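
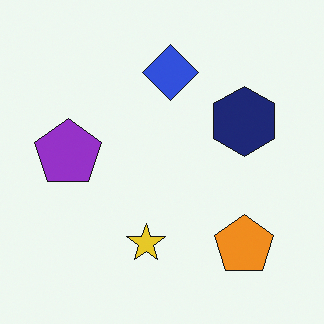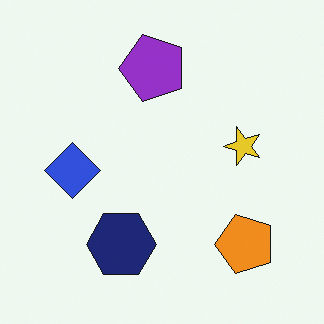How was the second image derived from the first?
The second image is the first transposed (reflected across the top-left ↔ bottom-right diagonal).

Shapes have swapped their row and column positions — what was in the top-right is now in the bottom-left — a diagonal reflection.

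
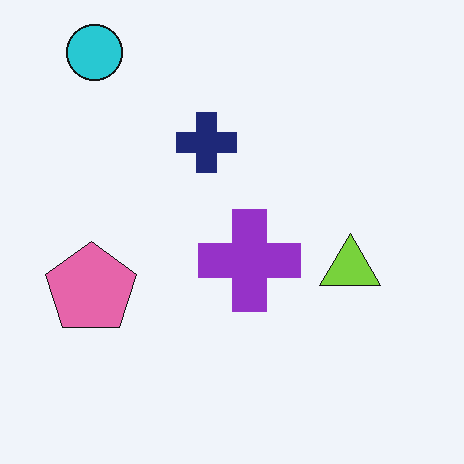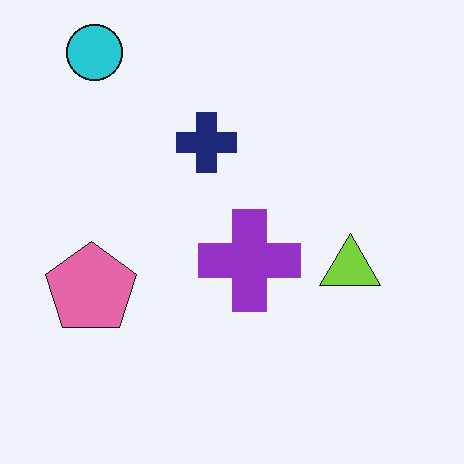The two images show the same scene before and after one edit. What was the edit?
Given moderate JPEG compression.

Blocky 8×8 compression artifacts appear around shape edges and the flat background shows ringing — characteristic JPEG degradation.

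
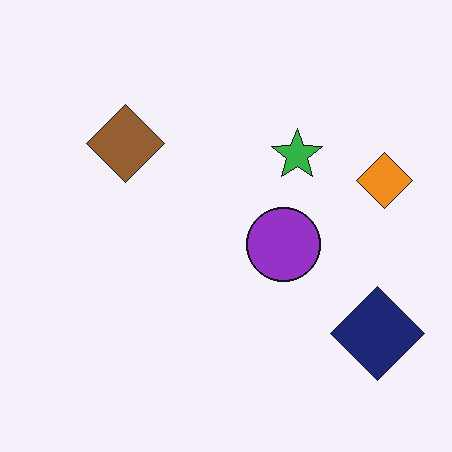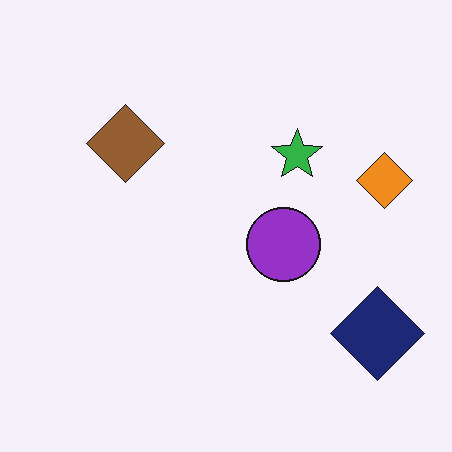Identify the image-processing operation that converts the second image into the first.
This is the original image JPEG-compressed with visible artifacts.

Blocky 8×8 compression artifacts appear around shape edges and the flat background shows ringing — characteristic JPEG degradation.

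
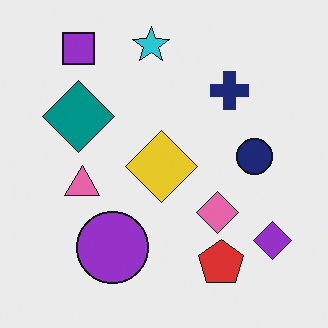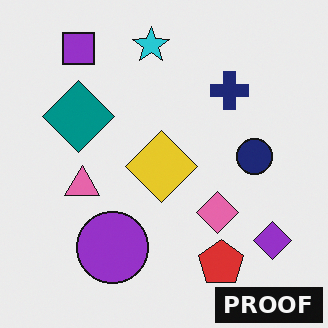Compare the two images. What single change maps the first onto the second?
Watermarked with the text "PROOF" in the lower-right corner.

A dark label reading "PROOF" appears in the lower-right corner.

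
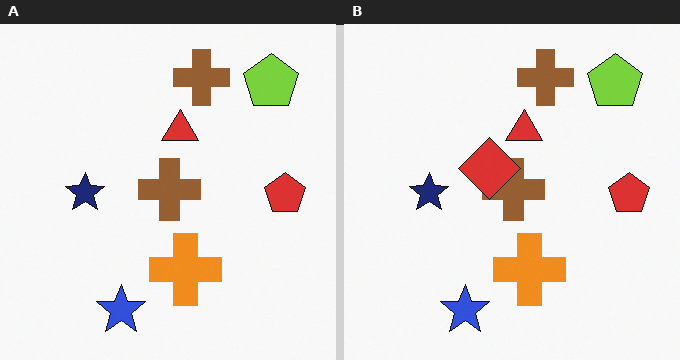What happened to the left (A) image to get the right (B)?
It was overlaid with an additional red diamond.

A red diamond appears in the right (B) image that is absent from the left (A).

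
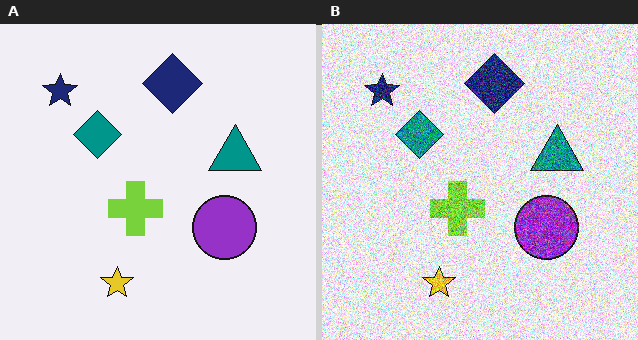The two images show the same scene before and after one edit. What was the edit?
Degraded with strong gaussian noise.

Random speckle covers the whole image, including the flat background.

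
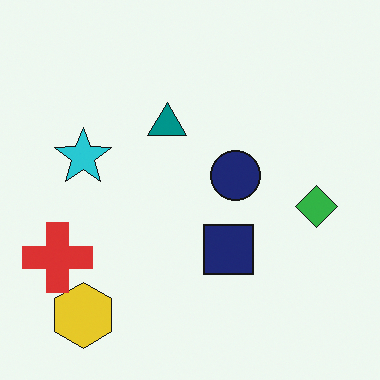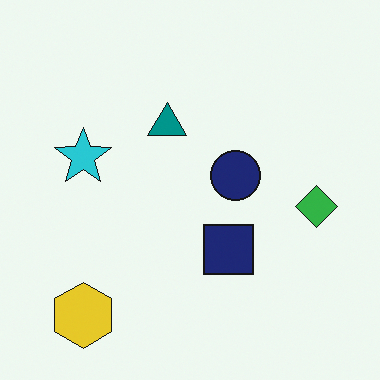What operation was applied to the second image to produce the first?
The transformation is: overlaid with an additional red cross.

A red cross appears in the first image that is absent from the second.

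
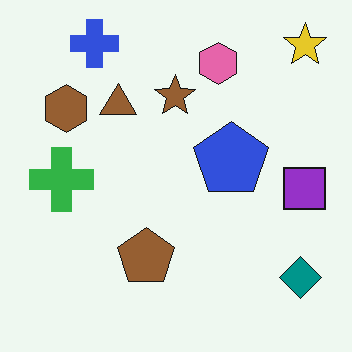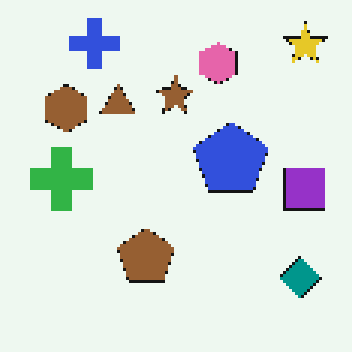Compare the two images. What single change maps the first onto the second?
Mildly pixelated.

Shapes are reduced to large square blocks; fine edges and outlines are lost — a downscale-then-upscale (mosaic) effect.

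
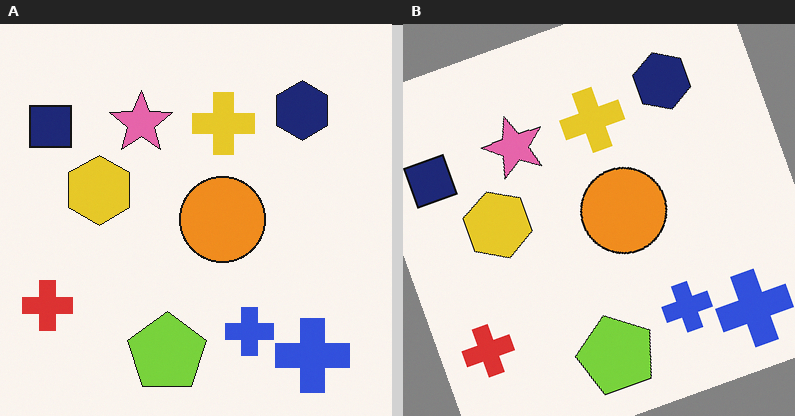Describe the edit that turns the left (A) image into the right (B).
It was rotated counter-clockwise by a clearly visible amount.

Every shape is tilted by the same angle and the image corners show triangular fill wedges — a whole-image rotation by a non-right angle.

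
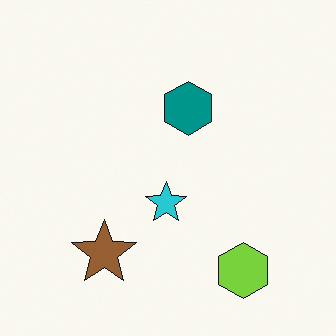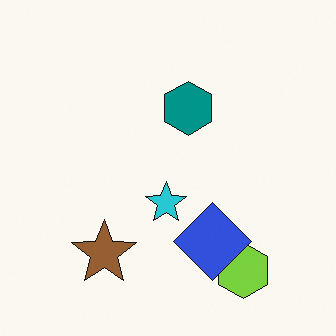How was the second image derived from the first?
This is the original image overlaid with an additional blue diamond.

A blue diamond appears in the second image that is absent from the first.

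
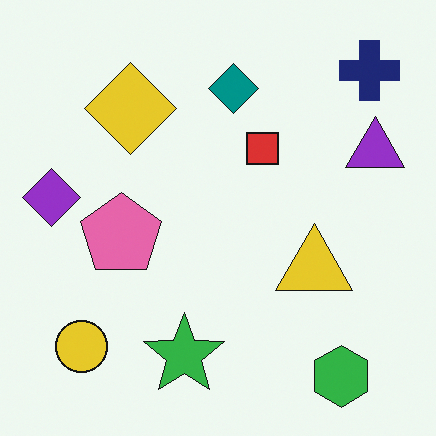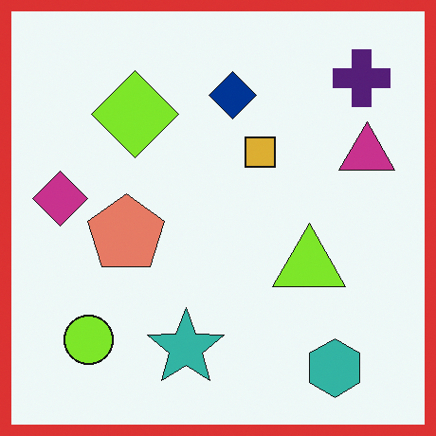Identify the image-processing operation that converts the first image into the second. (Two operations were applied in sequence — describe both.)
The image was hue-shifted slightly, then framed with a red border.

Every shape's color has rotated by the same amount around the hue wheel — a uniform hue shift. A solid red frame runs around the edge of the second image, with the content slightly shrunk inside it.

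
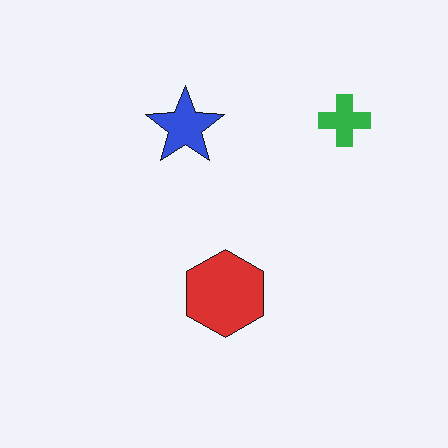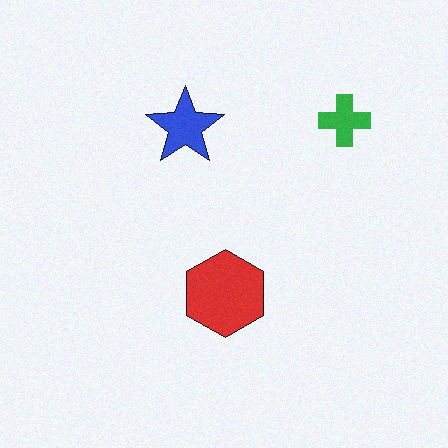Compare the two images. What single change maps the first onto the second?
The image was degraded with subtle gaussian noise.

Random speckle covers the whole image, including the flat background.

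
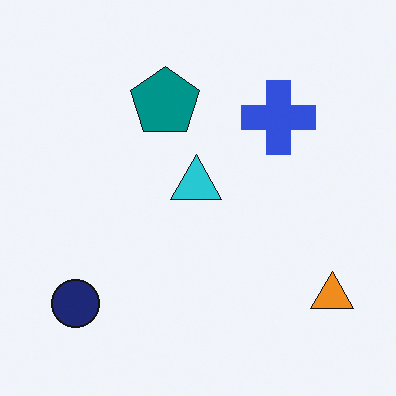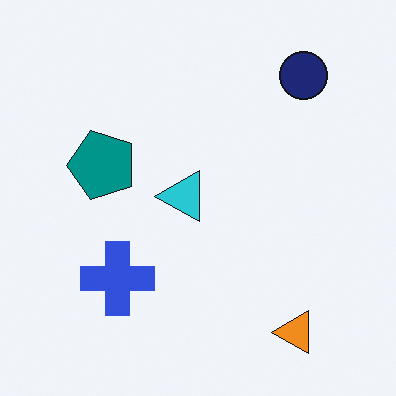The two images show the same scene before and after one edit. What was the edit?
Transposed (reflected across the top-left ↔ bottom-right diagonal).

Shapes have swapped their row and column positions — what was in the top-right is now in the bottom-left — a diagonal reflection.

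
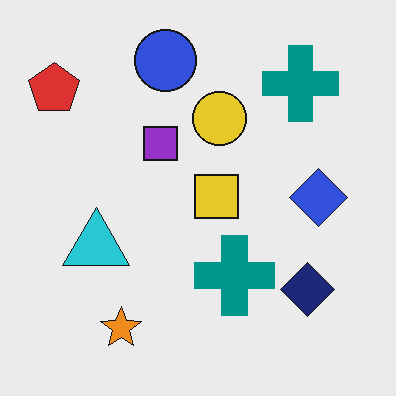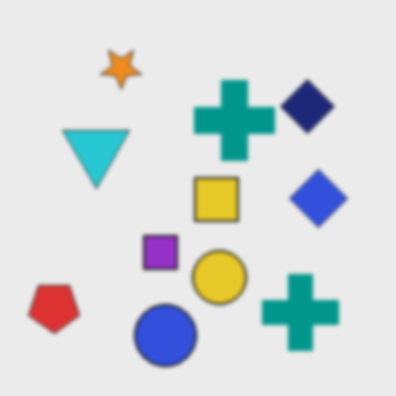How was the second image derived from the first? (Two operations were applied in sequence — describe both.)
Lightly blurred, then flipped vertically (top ↔ bottom).

Shape edges and outlines are uniformly softened across the whole image. The blue circle is in the top of the first image and the bottom of the second — shapes on opposite sides of the horizontal midline have swapped in a mirror flip.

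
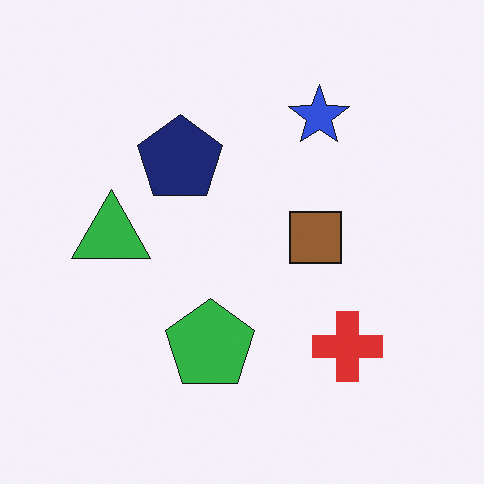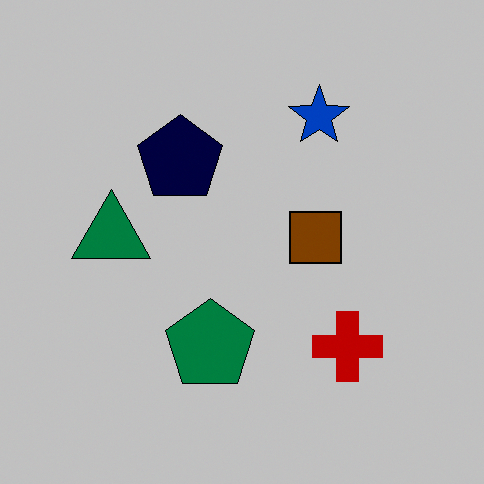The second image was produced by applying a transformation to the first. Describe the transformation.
It was heavily posterized to just a handful of flat colors.

Each flat color has snapped to a coarser quantized level — most visibly, the near-white background has dropped to a flat grey.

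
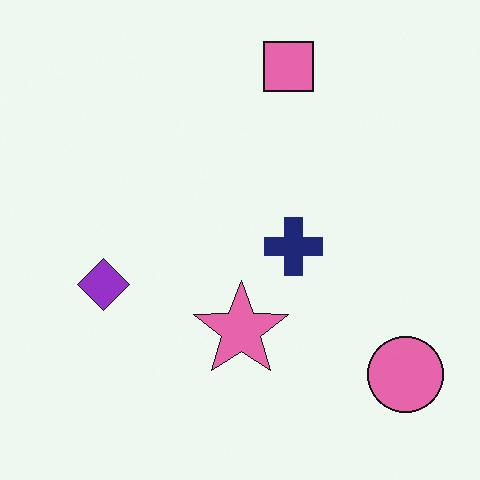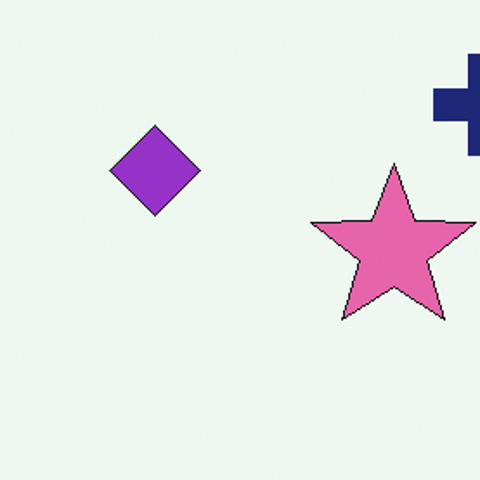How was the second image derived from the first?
The transformation is: cropped tightly and scaled back up.

The visible shapes are larger and the field of view is narrower; shapes near the original edges may be partly or wholly outside the frame — a crop-and-rescale.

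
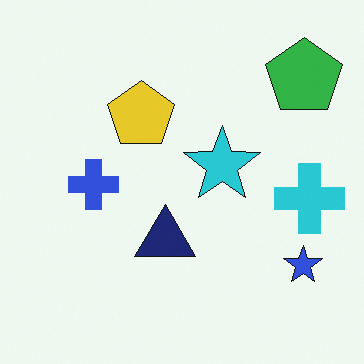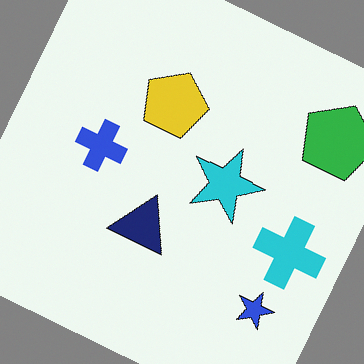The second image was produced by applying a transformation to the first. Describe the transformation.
This is the original image rotated clockwise by a moderate amount.

Every shape is tilted by the same angle and the image corners show triangular fill wedges — a whole-image rotation by a non-right angle.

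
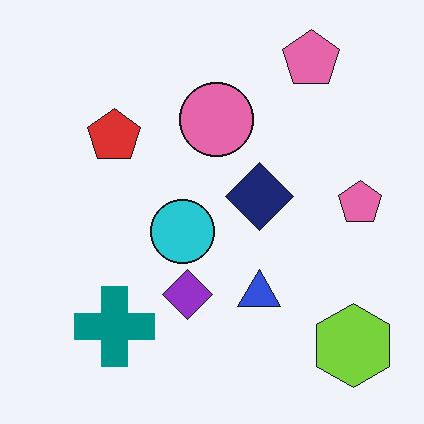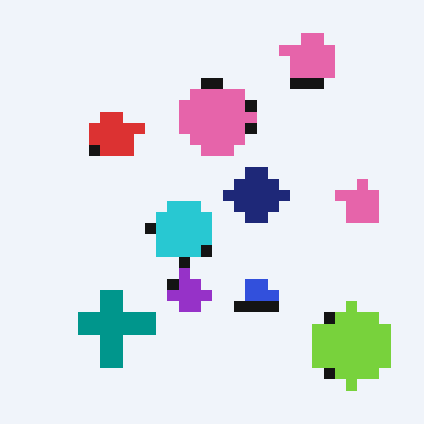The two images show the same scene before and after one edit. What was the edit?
The image was heavily pixelated into large blocks.

Shapes are reduced to large square blocks; fine edges and outlines are lost — a downscale-then-upscale (mosaic) effect.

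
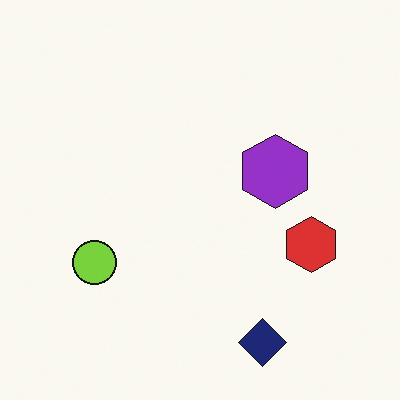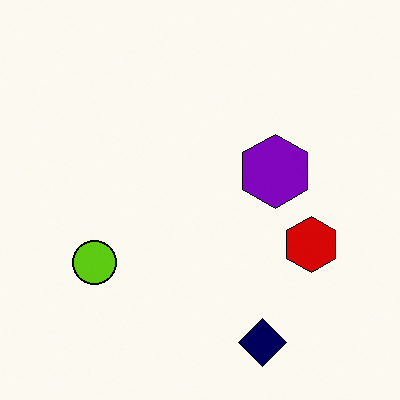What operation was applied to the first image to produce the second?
The image was given slightly increased contrast.

Tones are pushed away from mid-grey across the whole image — a global contrast change.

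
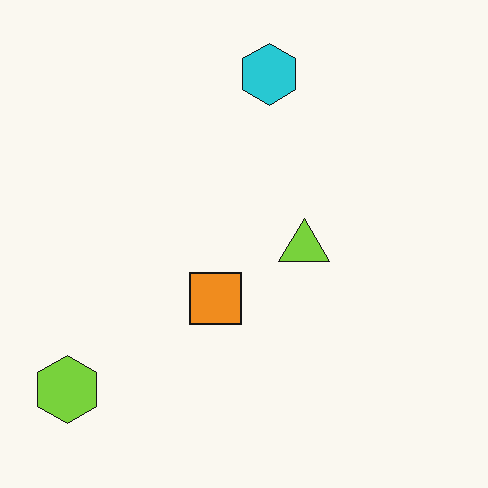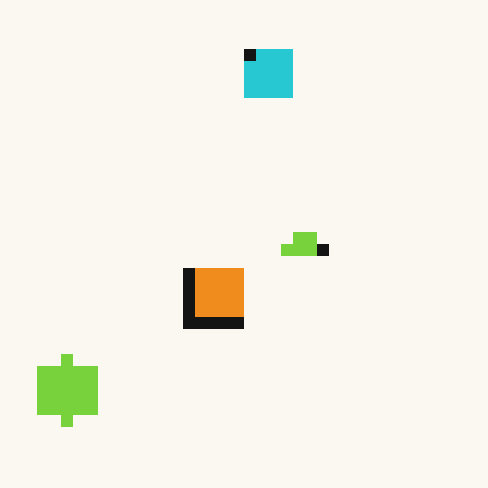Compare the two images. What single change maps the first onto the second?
It was heavily pixelated into large blocks.

Shapes are reduced to large square blocks; fine edges and outlines are lost — a downscale-then-upscale (mosaic) effect.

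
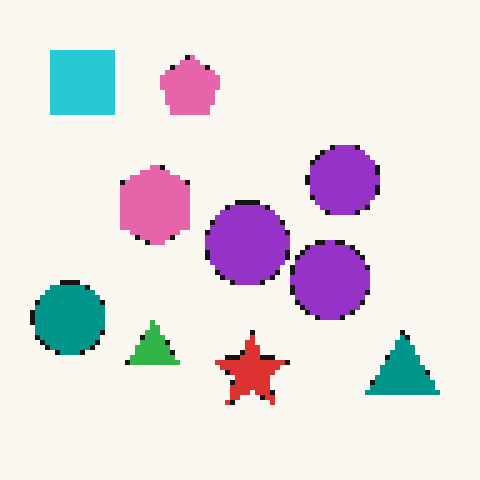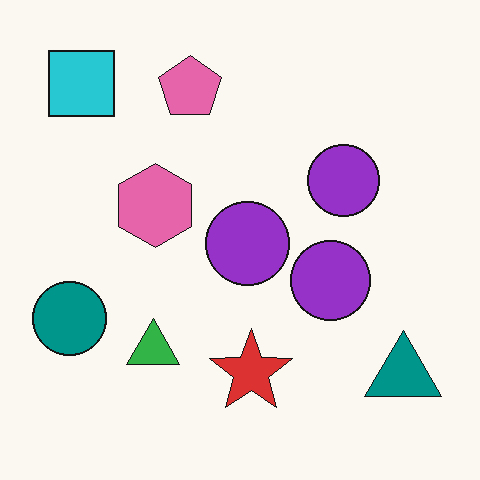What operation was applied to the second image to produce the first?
It was lightly pixelated (a mild mosaic effect).

Shapes are reduced to large square blocks; fine edges and outlines are lost — a downscale-then-upscale (mosaic) effect.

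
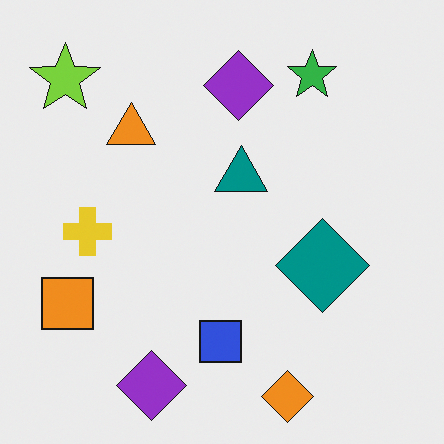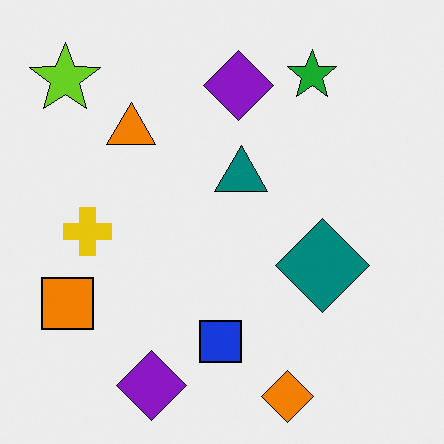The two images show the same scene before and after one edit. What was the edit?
The image was given slightly increased contrast.

Tones are pushed away from mid-grey across the whole image — a global contrast change.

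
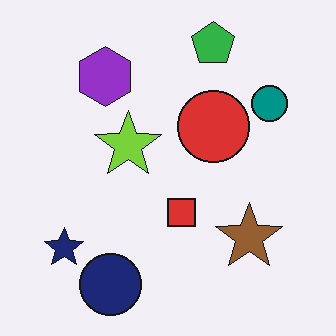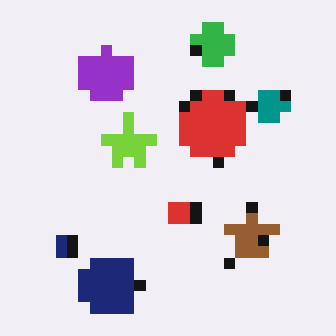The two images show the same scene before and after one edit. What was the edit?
The transformation is: coarsely pixelated.

Shapes are reduced to large square blocks; fine edges and outlines are lost — a downscale-then-upscale (mosaic) effect.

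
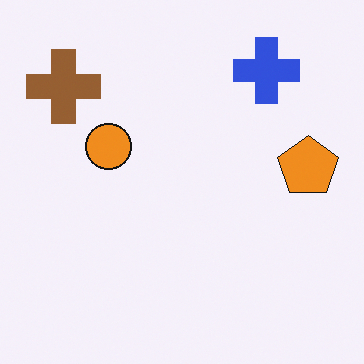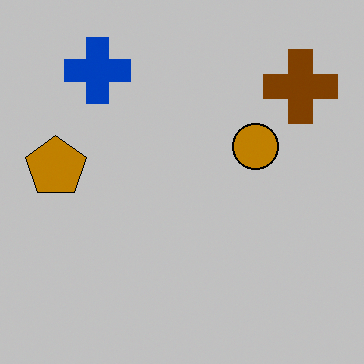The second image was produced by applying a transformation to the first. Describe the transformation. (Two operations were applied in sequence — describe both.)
This is the original image flipped horizontally (left ↔ right), then heavily posterized to just a handful of flat colors.

The orange pentagon is in the right of the first image and the left of the second — shapes on opposite sides of the vertical midline have swapped in a mirror flip. Each flat color has snapped to a coarser quantized level — most visibly, the near-white background has dropped to a flat grey.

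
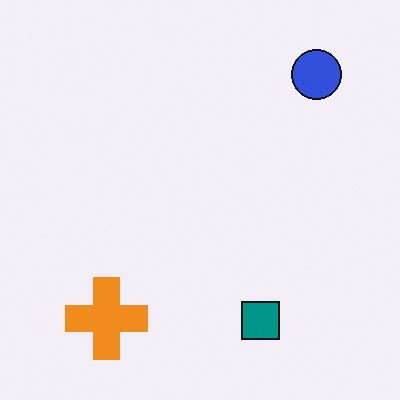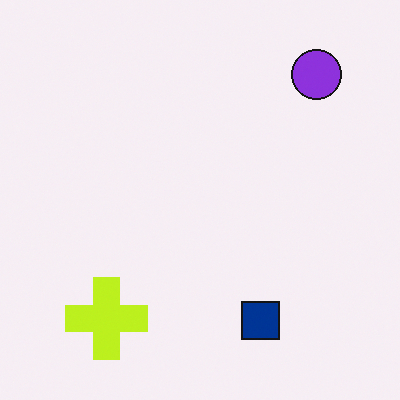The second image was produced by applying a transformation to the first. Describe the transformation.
Hue-shifted slightly.

Every shape's color has rotated by the same amount around the hue wheel — a uniform hue shift.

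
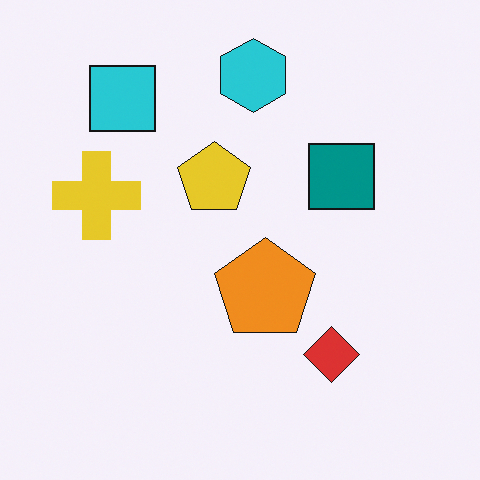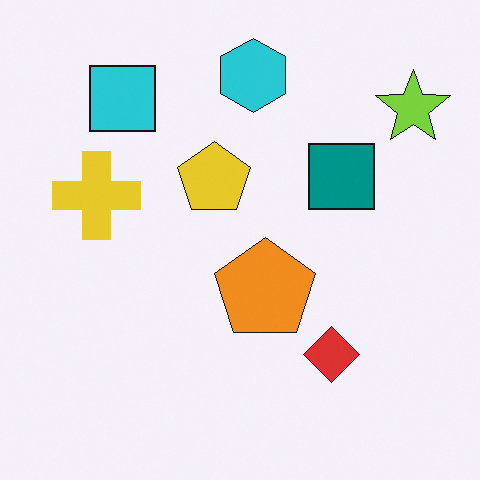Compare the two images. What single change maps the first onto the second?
This is the original image overlaid with an additional lime star.

A lime star appears in the second image that is absent from the first.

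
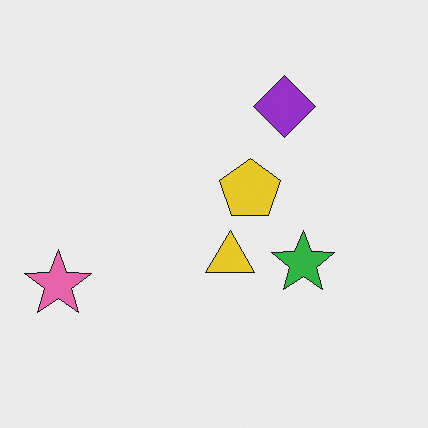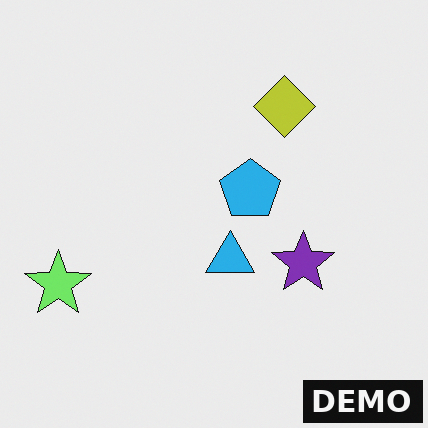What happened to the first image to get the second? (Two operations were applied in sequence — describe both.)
The second image is the first hue-shifted through roughly a third of the color wheel, then watermarked with the text "DEMO" in the lower-right corner.

Every shape's color has rotated by the same amount around the hue wheel — a uniform hue shift. A dark label reading "DEMO" appears in the lower-right corner.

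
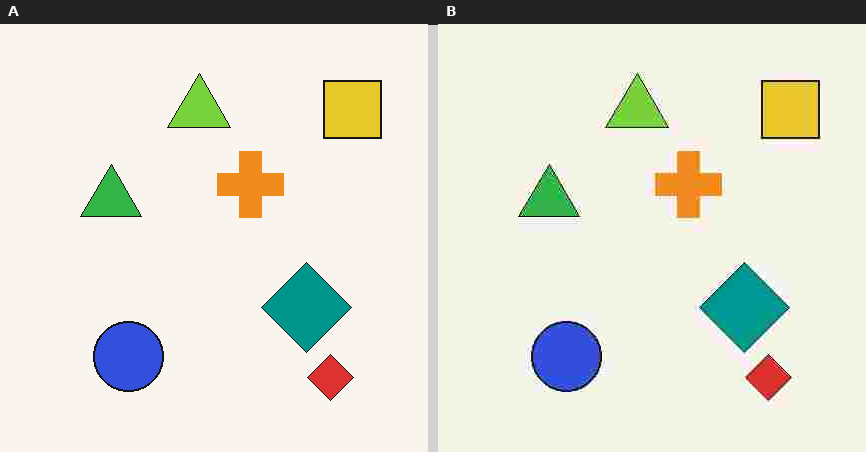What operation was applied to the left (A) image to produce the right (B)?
The transformation is: heavily JPEG-compressed with obvious blocking artifacts.

Blocky 8×8 compression artifacts appear around shape edges and the flat background shows ringing — characteristic JPEG degradation.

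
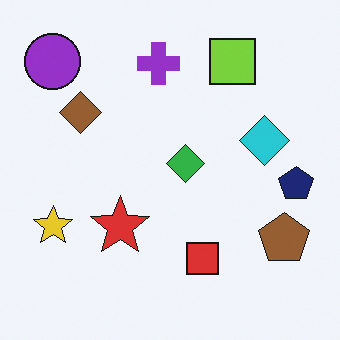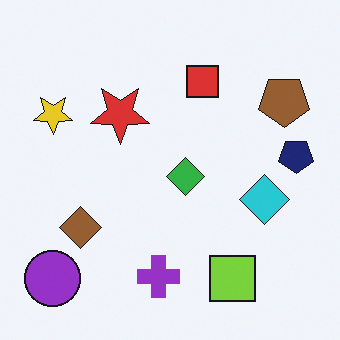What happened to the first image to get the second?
It was flipped vertically (top ↔ bottom).

The purple circle is in the top-left of the first image and the bottom-left of the second — shapes on opposite sides of the horizontal midline have swapped in a mirror flip.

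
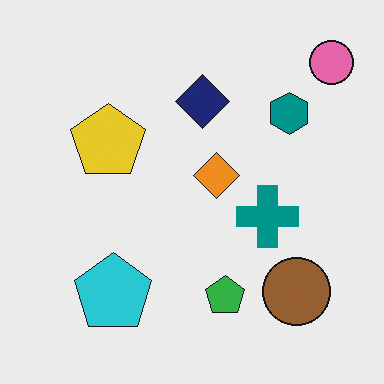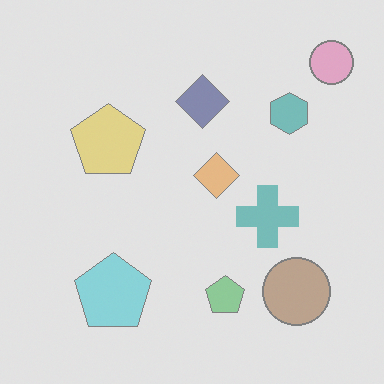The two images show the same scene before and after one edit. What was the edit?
The second image is the first given much lower contrast.

Tones are pushed toward mid-grey across the whole image — a global contrast change.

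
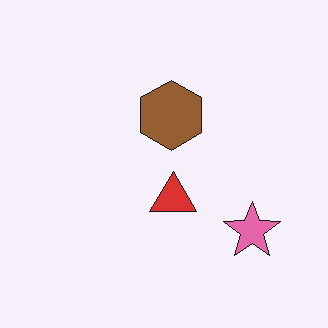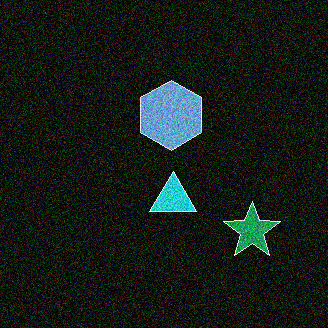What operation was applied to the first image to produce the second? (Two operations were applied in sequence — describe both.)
This is the original image color-inverted (negative), then degraded with a thick layer of grain.

The light background has become dark and every shape's color is its complement — a photographic negative. Random speckle covers the whole image, including the flat background.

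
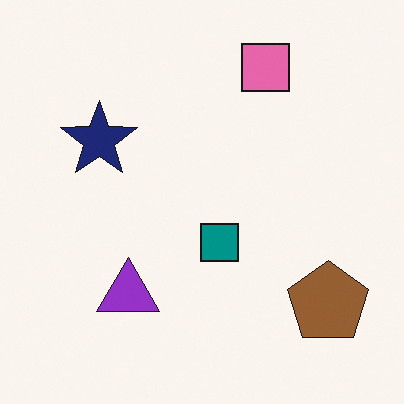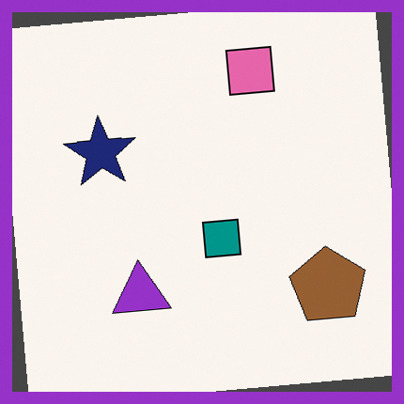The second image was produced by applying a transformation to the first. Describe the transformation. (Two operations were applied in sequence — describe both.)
The transformation is: rotated counter-clockwise by a slight angle, then framed with a purple border.

Every shape is tilted by the same angle and the image corners show triangular fill wedges — a whole-image rotation by a non-right angle. A solid purple frame runs around the edge of the second image, with the content slightly shrunk inside it.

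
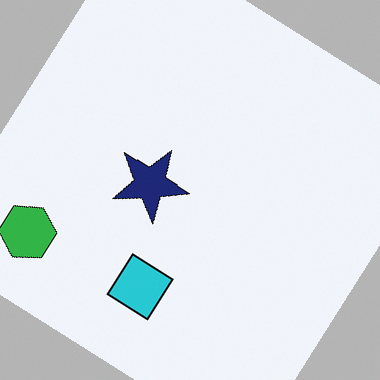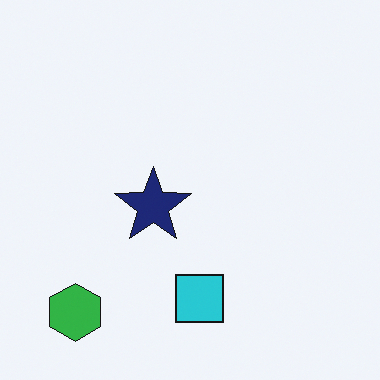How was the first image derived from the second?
This is the original image rotated clockwise by a large amount — several tens of degrees.

Every shape is tilted by the same angle and the image corners show triangular fill wedges — a whole-image rotation by a non-right angle.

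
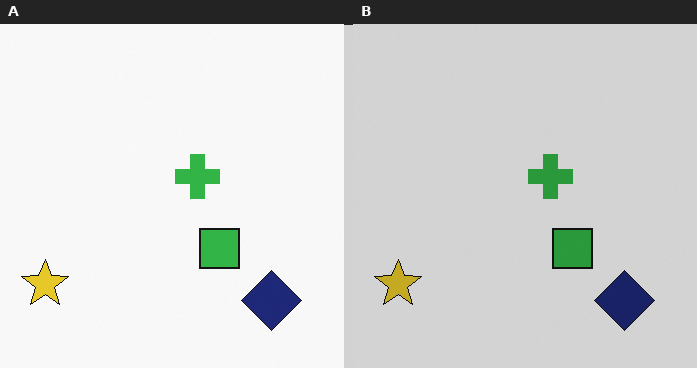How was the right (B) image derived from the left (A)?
This is the original image slightly darkened.

Every pixel — background and shapes alike — is uniformly darkened.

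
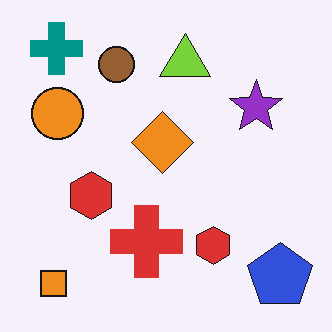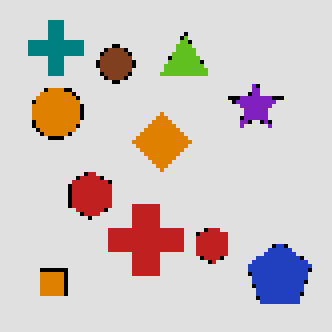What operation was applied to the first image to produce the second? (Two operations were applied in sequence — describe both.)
Posterized to a reduced palette, then mildly pixelated.

Each flat color has snapped to a coarser quantized level — most visibly, the near-white background has dropped to a flat grey. Shapes are reduced to large square blocks; fine edges and outlines are lost — a downscale-then-upscale (mosaic) effect.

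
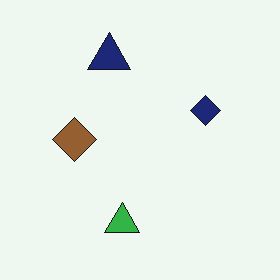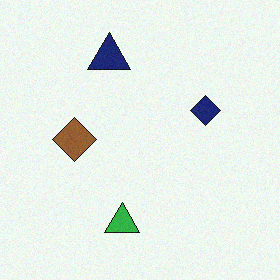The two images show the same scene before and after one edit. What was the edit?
Degraded with subtle gaussian noise.

Random speckle covers the whole image, including the flat background.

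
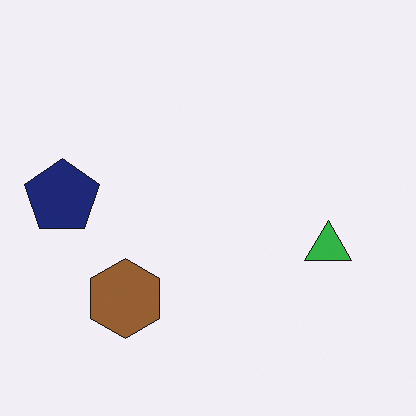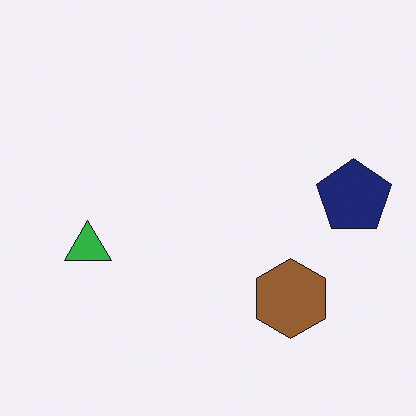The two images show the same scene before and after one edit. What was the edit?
This is the original image flipped horizontally (left ↔ right).

The navy pentagon is in the left of the first image and the right of the second — shapes on opposite sides of the vertical midline have swapped in a mirror flip.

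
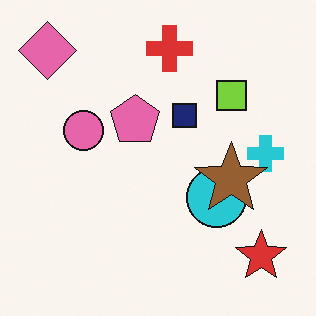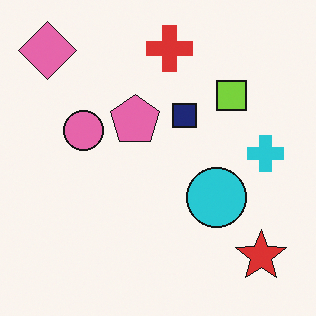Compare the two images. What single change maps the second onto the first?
The transformation is: overlaid with an additional brown star.

A brown star appears in the first image that is absent from the second.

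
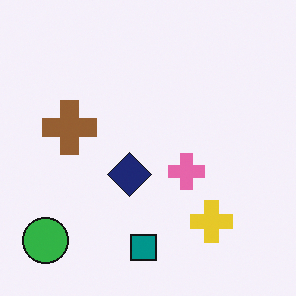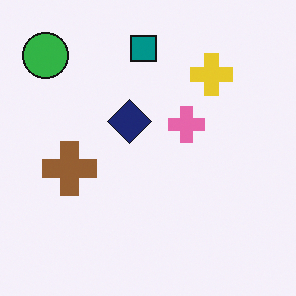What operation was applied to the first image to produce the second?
Flipped vertically (top ↔ bottom).

The teal square is in the bottom of the first image and the top of the second — shapes on opposite sides of the horizontal midline have swapped in a mirror flip.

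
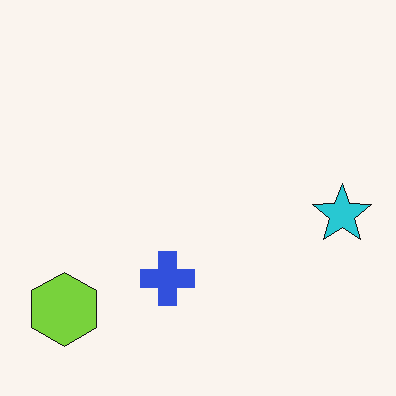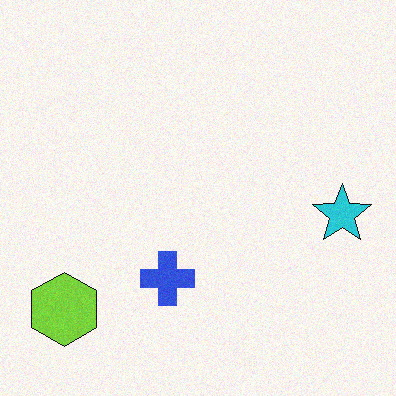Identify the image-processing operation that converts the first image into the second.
The transformation is: degraded with a light layer of grain.

Random speckle covers the whole image, including the flat background.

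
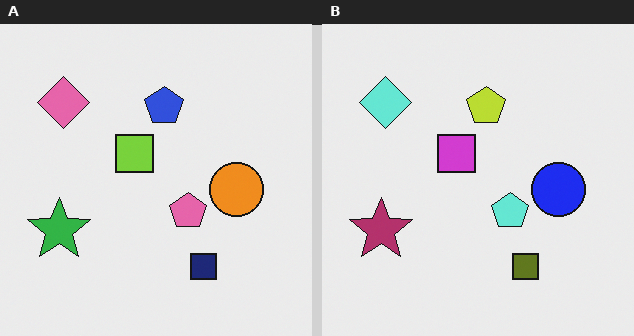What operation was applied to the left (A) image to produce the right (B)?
It was hue-shifted through roughly half the color wheel.

Every shape's color has rotated by the same amount around the hue wheel — a uniform hue shift.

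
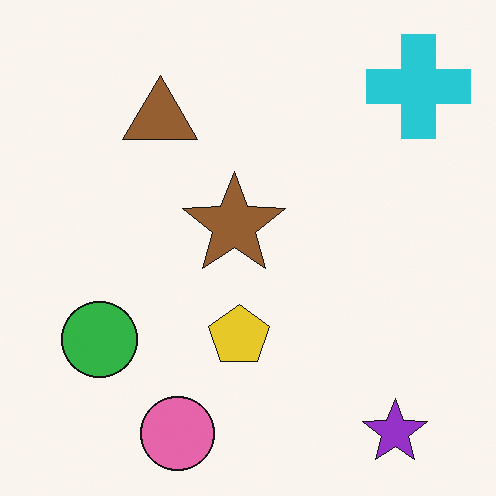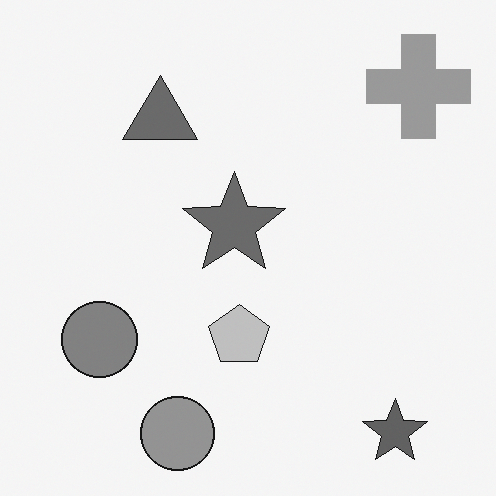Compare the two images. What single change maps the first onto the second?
The second image is the first converted to grayscale.

All color is removed — every shape is now a shade of grey.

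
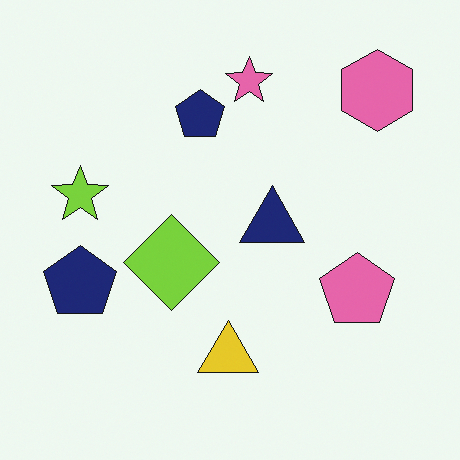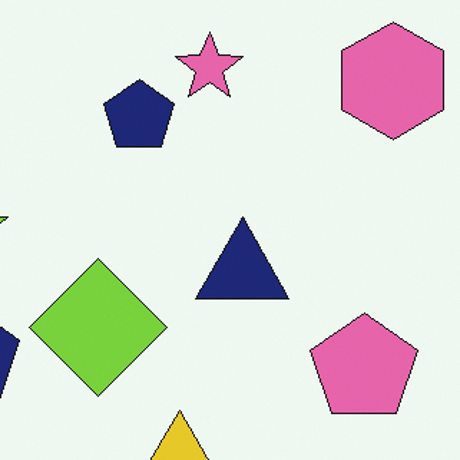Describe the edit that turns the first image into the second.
This is the original image cropped slightly and scaled back up.

The visible shapes are larger and the field of view is narrower; shapes near the original edges may be partly or wholly outside the frame — a crop-and-rescale.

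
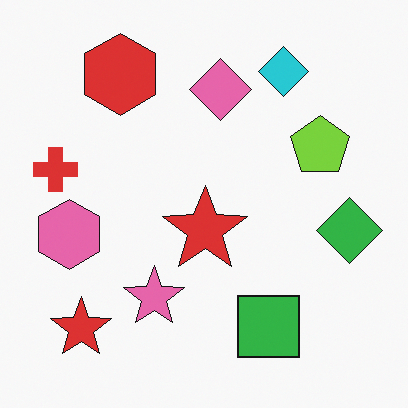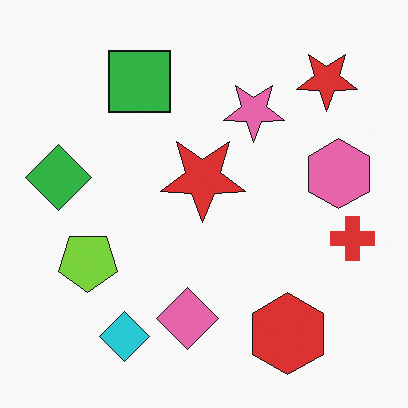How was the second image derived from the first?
The image was rotated 180°.

The red hexagon sits in the top-left of the first image and the bottom-right of the second — consistent with a whole-image 180° rotation.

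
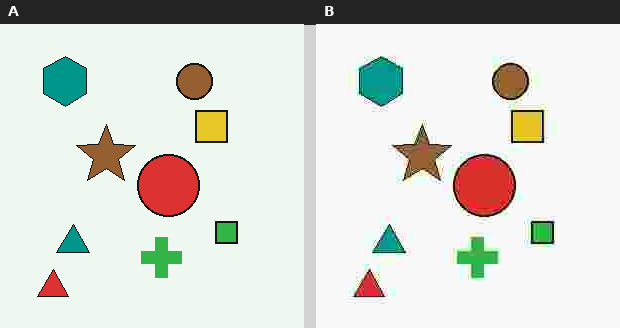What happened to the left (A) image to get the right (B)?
The right (B) image is the left (A) heavily JPEG-compressed with obvious blocking artifacts.

Blocky 8×8 compression artifacts appear around shape edges and the flat background shows ringing — characteristic JPEG degradation.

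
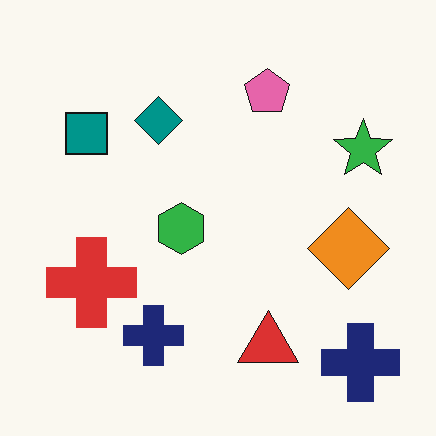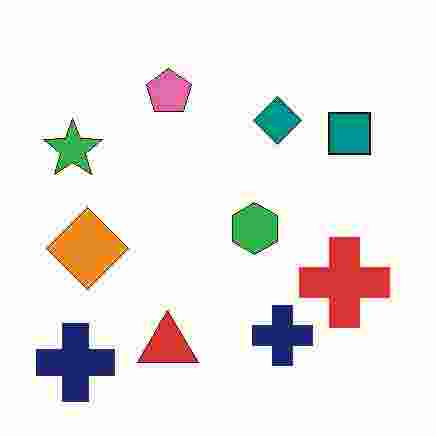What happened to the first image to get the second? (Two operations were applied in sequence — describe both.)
The image was flipped horizontally (left ↔ right), then heavily JPEG-compressed with obvious blocking artifacts.

The green star is in the right of the first image and the left of the second — shapes on opposite sides of the vertical midline have swapped in a mirror flip. Blocky 8×8 compression artifacts appear around shape edges and the flat background shows ringing — characteristic JPEG degradation.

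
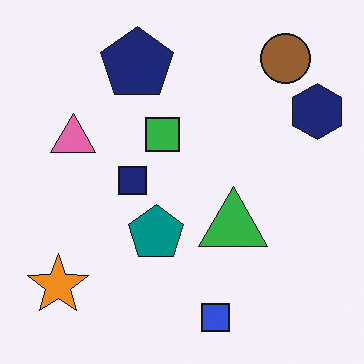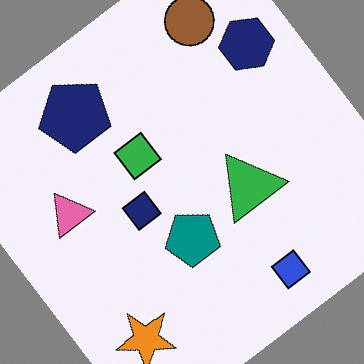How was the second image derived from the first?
This is the original image rotated counter-clockwise by a large amount — several tens of degrees.

Every shape is tilted by the same angle and the image corners show triangular fill wedges — a whole-image rotation by a non-right angle.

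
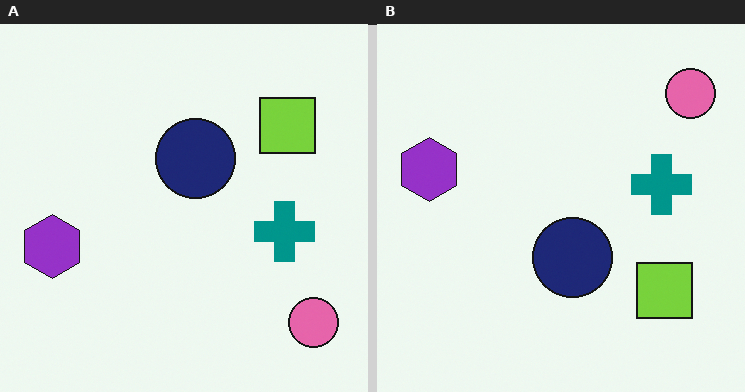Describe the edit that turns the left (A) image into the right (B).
The transformation is: flipped vertically (top ↔ bottom).

The pink circle is in the bottom-right of the left (A) image and the top-right of the right (B) — shapes on opposite sides of the horizontal midline have swapped in a mirror flip.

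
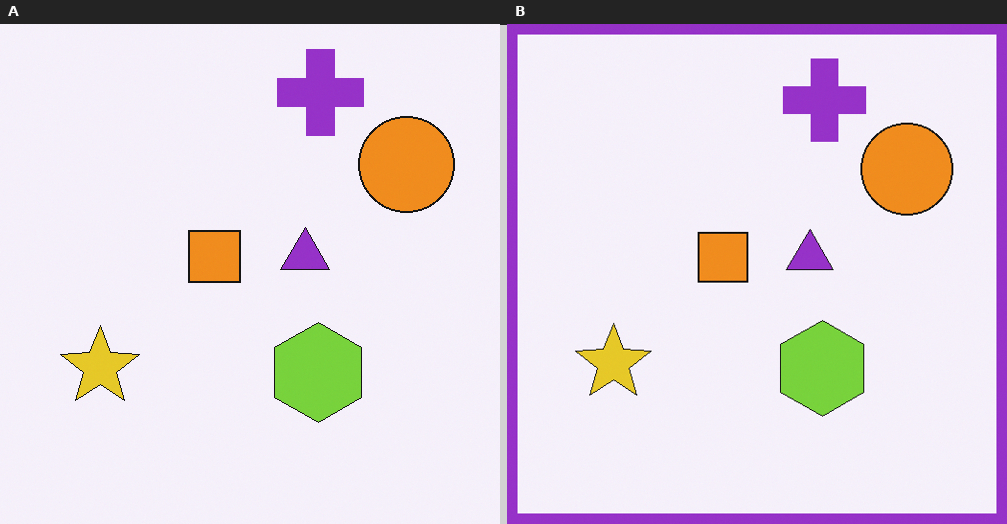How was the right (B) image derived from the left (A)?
Framed with a purple border.

A solid purple frame runs around the edge of the right (B) image, with the content slightly shrunk inside it.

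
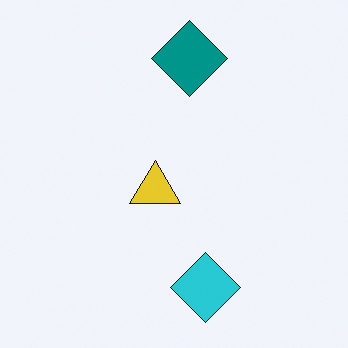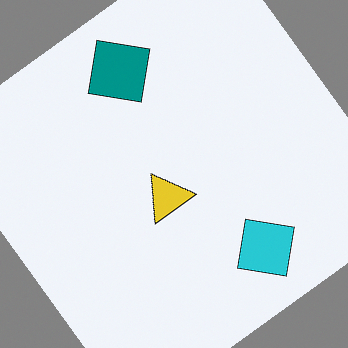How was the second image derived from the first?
The second image is the first rotated counter-clockwise by a large amount — several tens of degrees.

Every shape is tilted by the same angle and the image corners show triangular fill wedges — a whole-image rotation by a non-right angle.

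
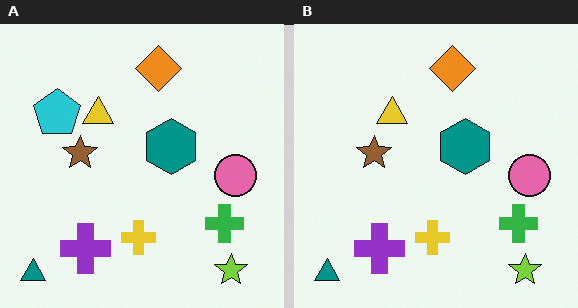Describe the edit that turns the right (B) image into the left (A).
The transformation is: overlaid with an additional cyan pentagon.

A cyan pentagon appears in the left (A) image that is absent from the right (B).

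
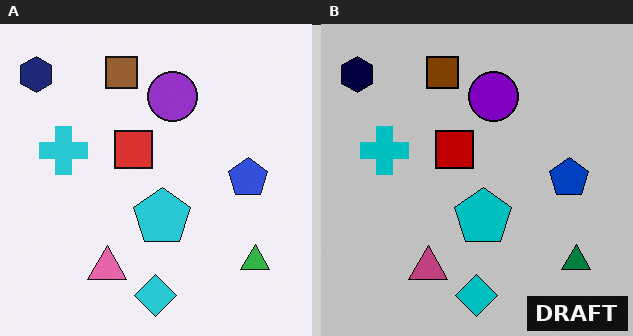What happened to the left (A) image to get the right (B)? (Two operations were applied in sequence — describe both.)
This is the original image aggressively posterized, then watermarked with the text "DRAFT" in the lower-right corner.

Each flat color has snapped to a coarser quantized level — most visibly, the near-white background has dropped to a flat grey. A dark label reading "DRAFT" appears in the lower-right corner.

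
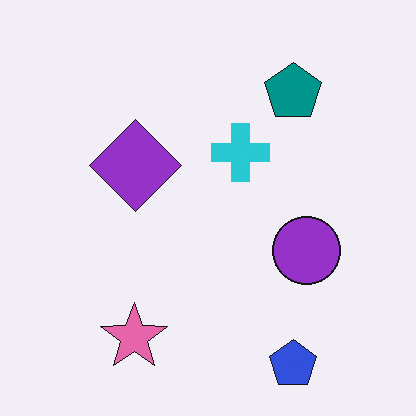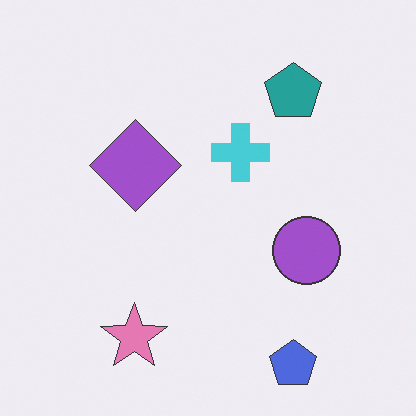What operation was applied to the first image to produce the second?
It was given slightly reduced contrast.

Tones are pushed toward mid-grey across the whole image — a global contrast change.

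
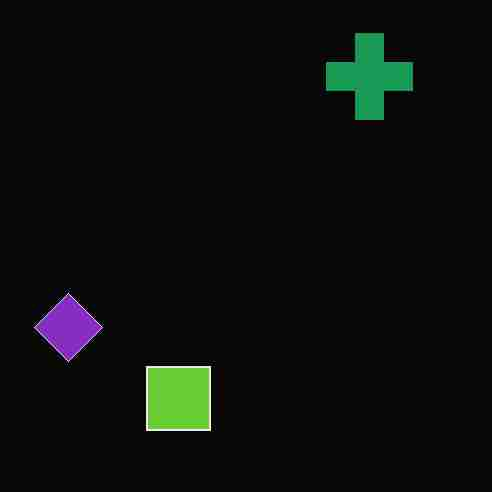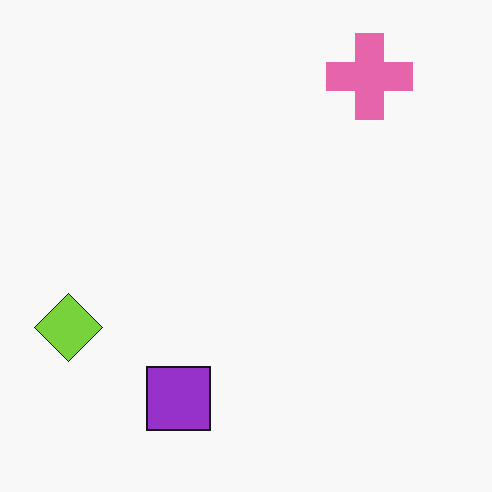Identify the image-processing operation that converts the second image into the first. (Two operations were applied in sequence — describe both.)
Color-inverted (negative), then degraded with heavy JPEG compression.

The light background has become dark and every shape's color is its complement — a photographic negative. Blocky 8×8 compression artifacts appear around shape edges and the flat background shows ringing — characteristic JPEG degradation.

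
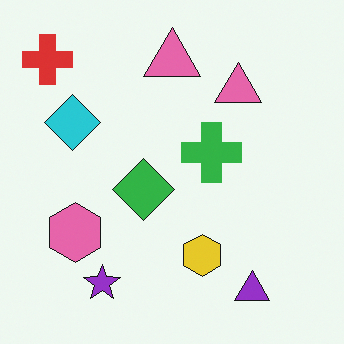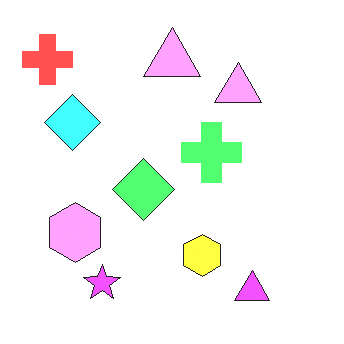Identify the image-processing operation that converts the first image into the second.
This is the original image brightened a lot.

Every pixel — background and shapes alike — is uniformly brightened.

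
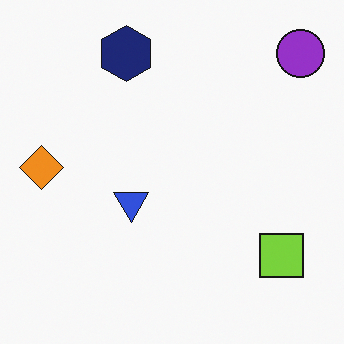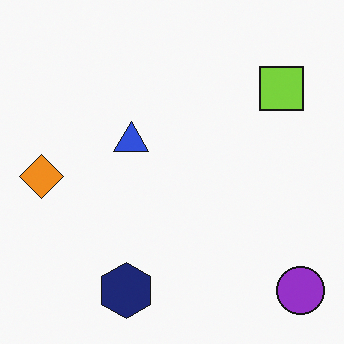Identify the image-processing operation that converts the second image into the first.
This is the original image flipped vertically (top ↔ bottom).

The purple circle is in the bottom-right of the second image and the top-right of the first — shapes on opposite sides of the horizontal midline have swapped in a mirror flip.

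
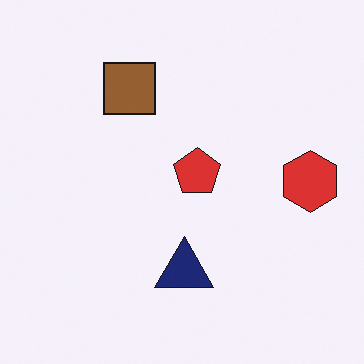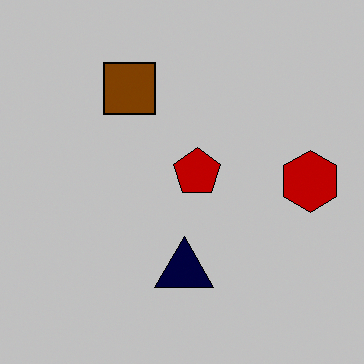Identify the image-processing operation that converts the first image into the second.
The transformation is: aggressively posterized.

Each flat color has snapped to a coarser quantized level — most visibly, the near-white background has dropped to a flat grey.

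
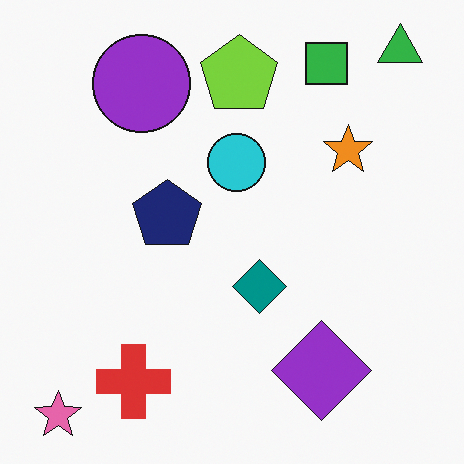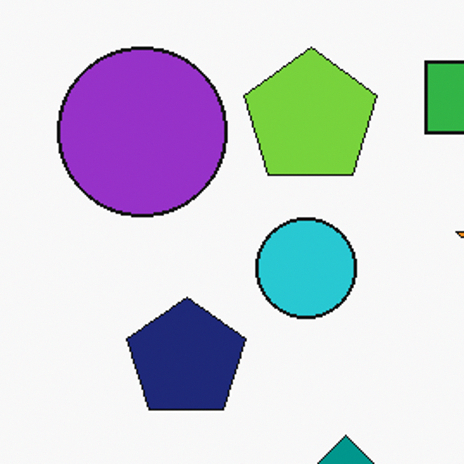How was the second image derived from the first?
Cropped to a noticeably smaller region and rescaled.

The visible shapes are larger and the field of view is narrower; shapes near the original edges may be partly or wholly outside the frame — a crop-and-rescale.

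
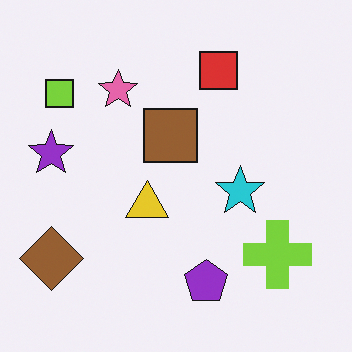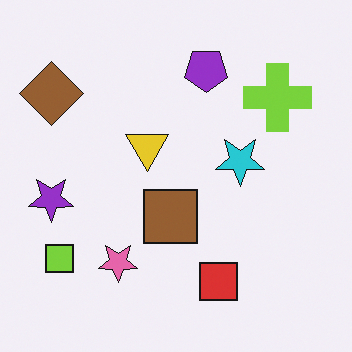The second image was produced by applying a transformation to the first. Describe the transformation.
The transformation is: flipped vertically (top ↔ bottom).

The red square is in the top of the first image and the bottom of the second — shapes on opposite sides of the horizontal midline have swapped in a mirror flip.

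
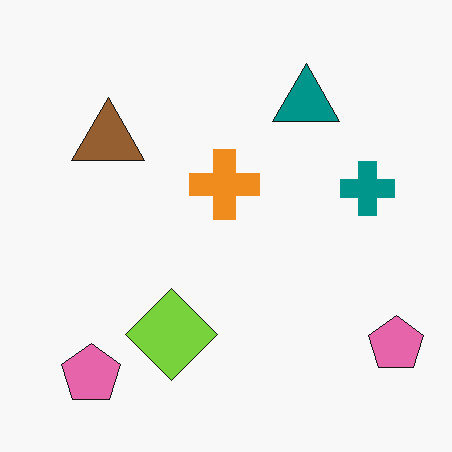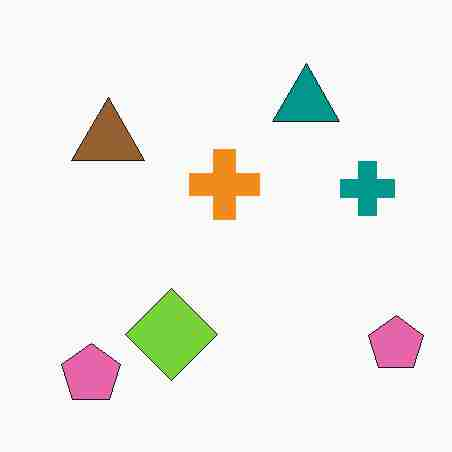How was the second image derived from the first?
The image was heavily JPEG-compressed with obvious blocking artifacts.

Blocky 8×8 compression artifacts appear around shape edges and the flat background shows ringing — characteristic JPEG degradation.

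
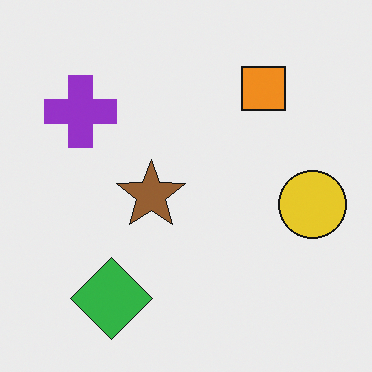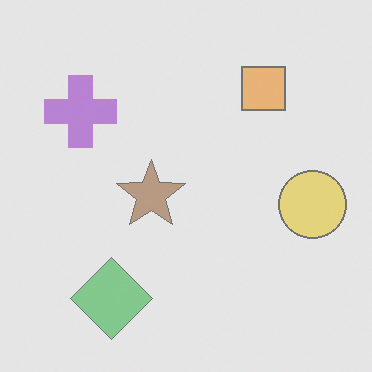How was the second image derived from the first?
The second image is the first given much lower contrast.

Tones are pushed toward mid-grey across the whole image — a global contrast change.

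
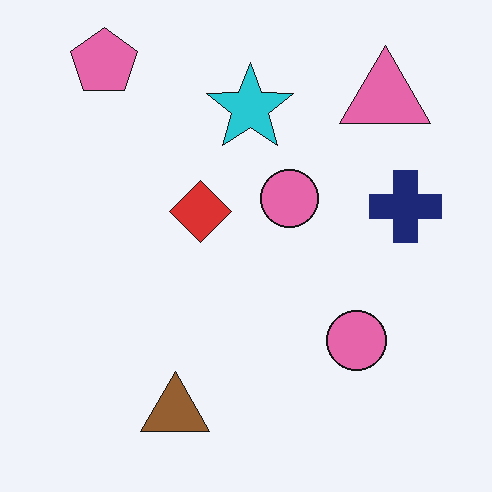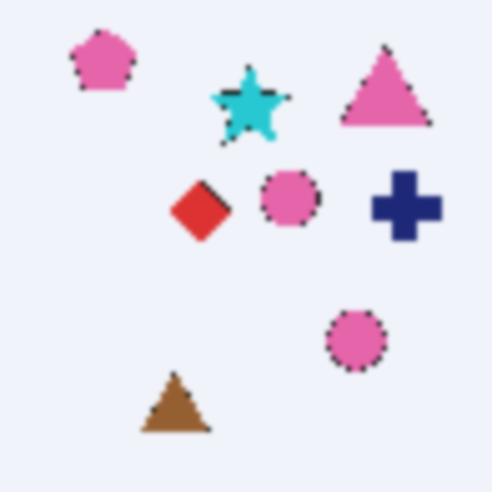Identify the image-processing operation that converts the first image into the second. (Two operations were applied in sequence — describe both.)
Mildly pixelated, then slightly softened.

Shapes are reduced to large square blocks; fine edges and outlines are lost — a downscale-then-upscale (mosaic) effect. Shape edges and outlines are uniformly softened across the whole image.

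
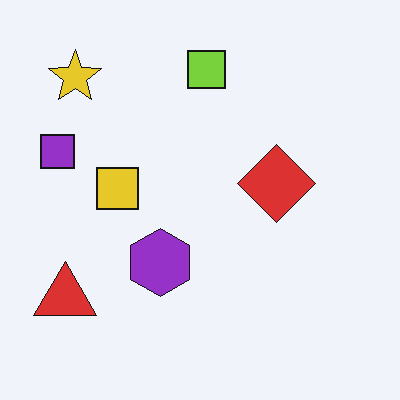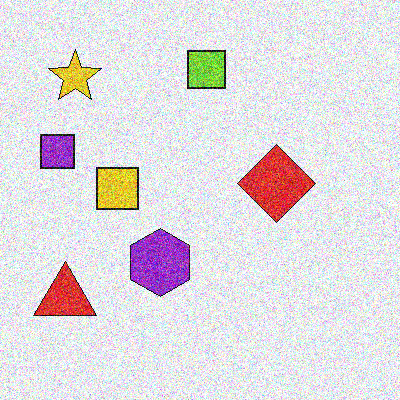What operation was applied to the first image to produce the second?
The image was degraded with a thick layer of grain.

Random speckle covers the whole image, including the flat background.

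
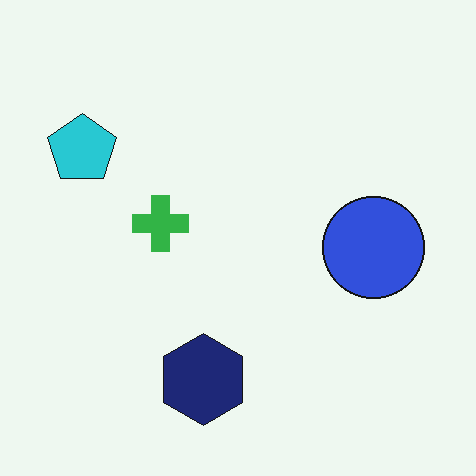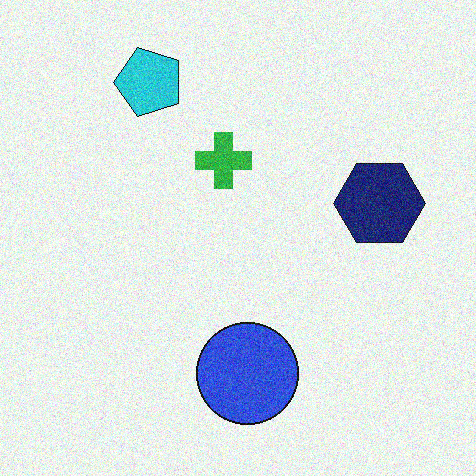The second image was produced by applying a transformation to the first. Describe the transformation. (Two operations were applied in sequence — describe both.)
The second image is the first transposed (reflected across the top-left ↔ bottom-right diagonal), then degraded with visible gaussian noise.

Shapes have swapped their row and column positions — what was in the top-right is now in the bottom-left — a diagonal reflection. Random speckle covers the whole image, including the flat background.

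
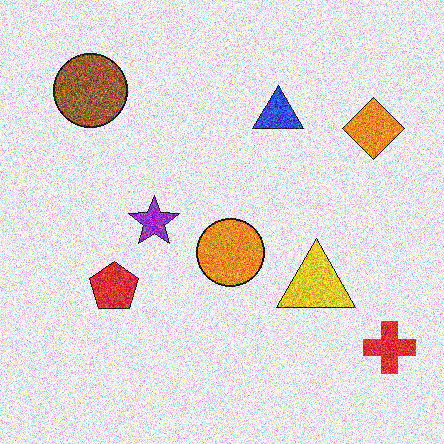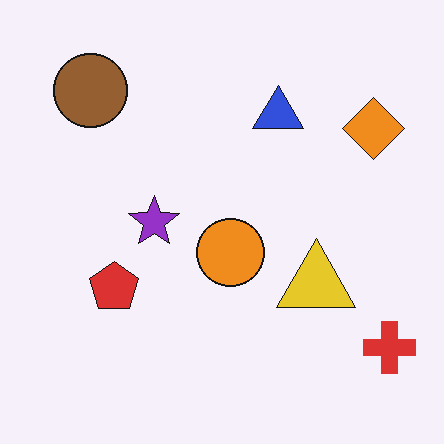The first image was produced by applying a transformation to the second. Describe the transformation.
The first image is the second degraded with heavy additive noise.

Random speckle covers the whole image, including the flat background.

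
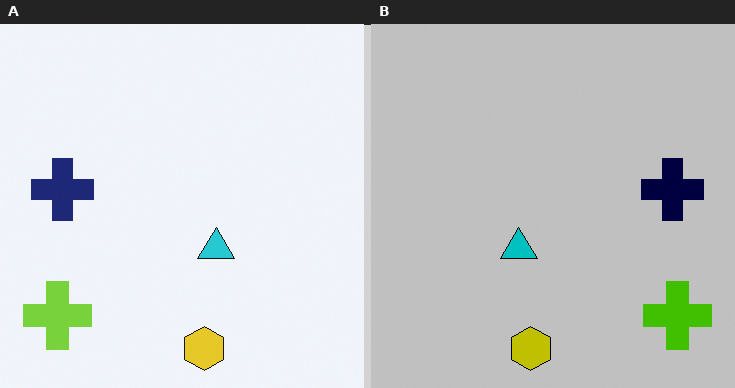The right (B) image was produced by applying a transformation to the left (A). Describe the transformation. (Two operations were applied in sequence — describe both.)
The image was aggressively posterized, then flipped horizontally (left ↔ right).

Each flat color has snapped to a coarser quantized level — most visibly, the near-white background has dropped to a flat grey. The lime cross is in the bottom-left of the left (A) image and the bottom-right of the right (B) — shapes on opposite sides of the vertical midline have swapped in a mirror flip.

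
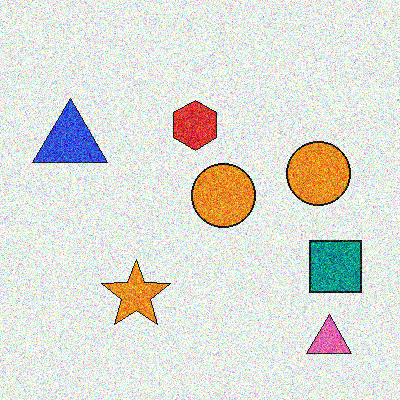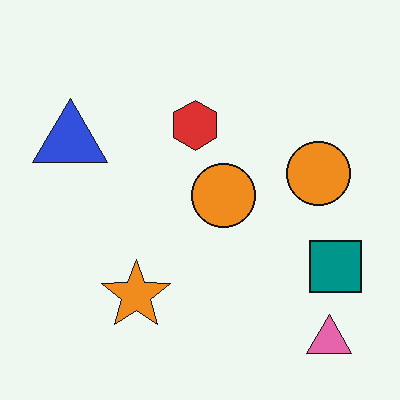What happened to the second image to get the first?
This is the original image degraded with strong gaussian noise.

Random speckle covers the whole image, including the flat background.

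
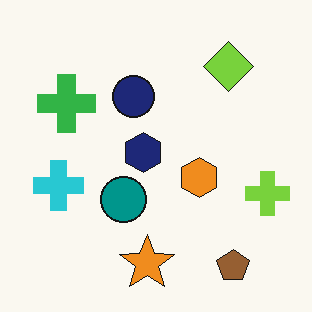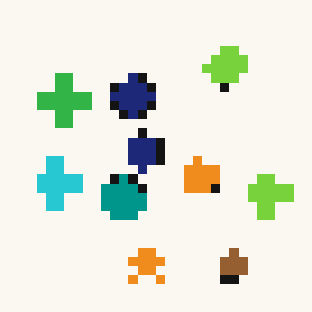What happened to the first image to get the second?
The transformation is: coarsely pixelated.

Shapes are reduced to large square blocks; fine edges and outlines are lost — a downscale-then-upscale (mosaic) effect.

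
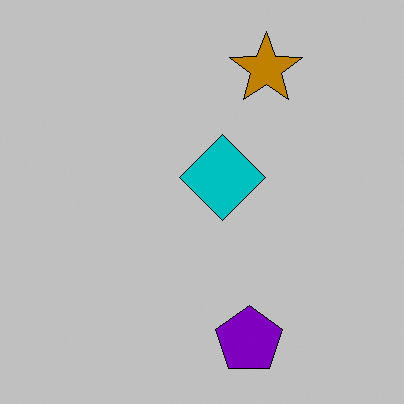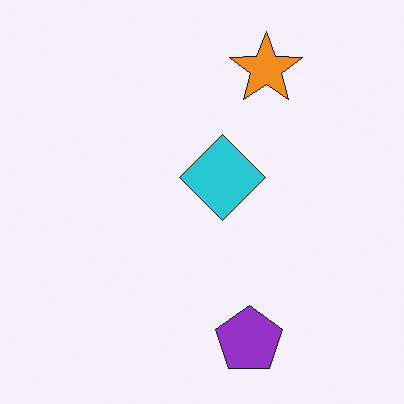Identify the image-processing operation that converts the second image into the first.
The first image is the second heavily posterized to just a handful of flat colors.

Each flat color has snapped to a coarser quantized level — most visibly, the near-white background has dropped to a flat grey.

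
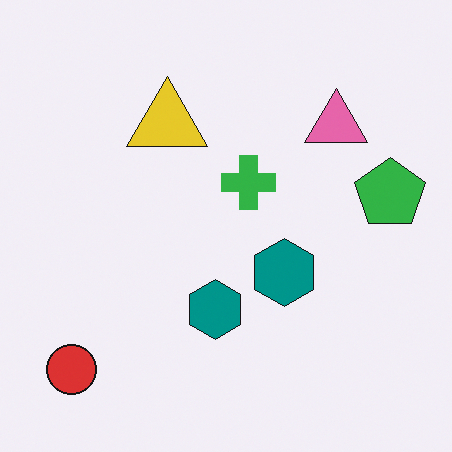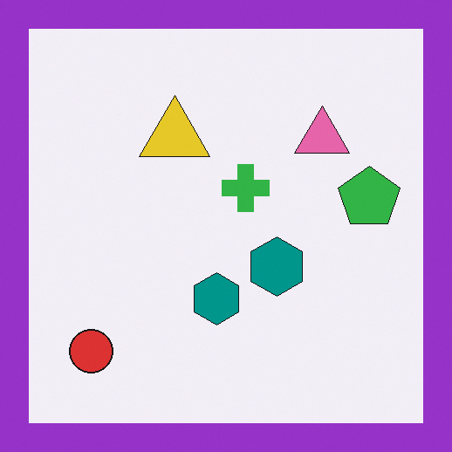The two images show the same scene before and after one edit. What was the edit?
The transformation is: framed with a purple border.

A solid purple frame runs around the edge of the second image, with the content slightly shrunk inside it.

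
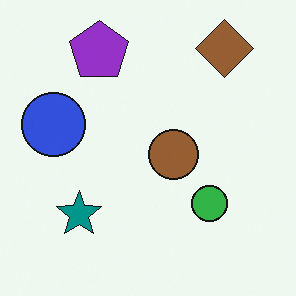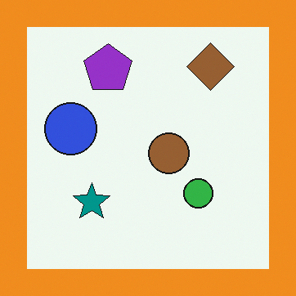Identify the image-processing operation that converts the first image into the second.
The image was framed with a orange border.

A solid orange frame runs around the edge of the second image, with the content slightly shrunk inside it.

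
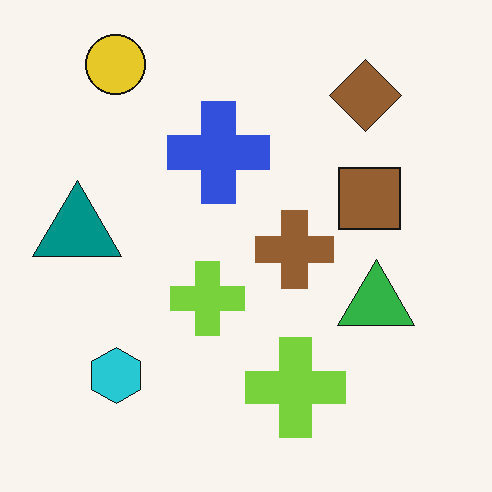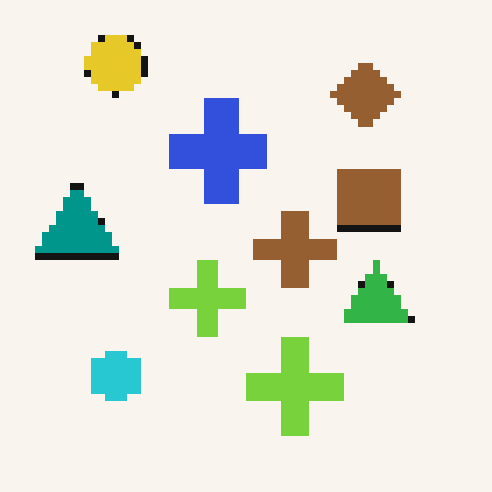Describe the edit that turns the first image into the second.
This is the original image pixelated into visible square blocks.

Shapes are reduced to large square blocks; fine edges and outlines are lost — a downscale-then-upscale (mosaic) effect.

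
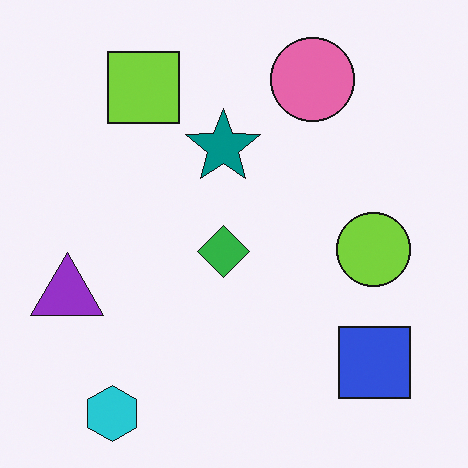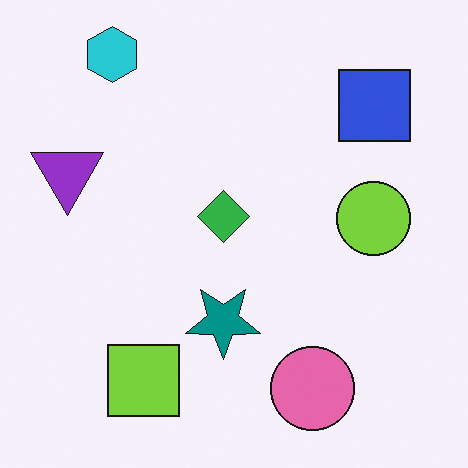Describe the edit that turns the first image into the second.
The second image is the first flipped vertically (top ↔ bottom).

The cyan hexagon is in the bottom-left of the first image and the top-left of the second — shapes on opposite sides of the horizontal midline have swapped in a mirror flip.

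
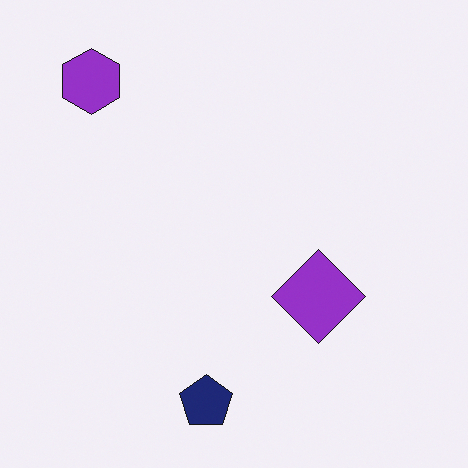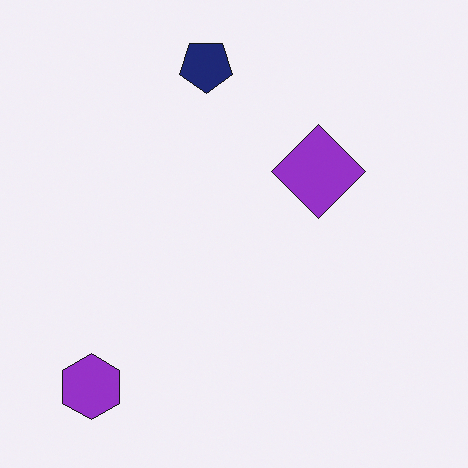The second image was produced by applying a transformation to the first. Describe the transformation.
The image was flipped vertically (top ↔ bottom).

The navy pentagon is in the bottom of the first image and the top of the second — shapes on opposite sides of the horizontal midline have swapped in a mirror flip.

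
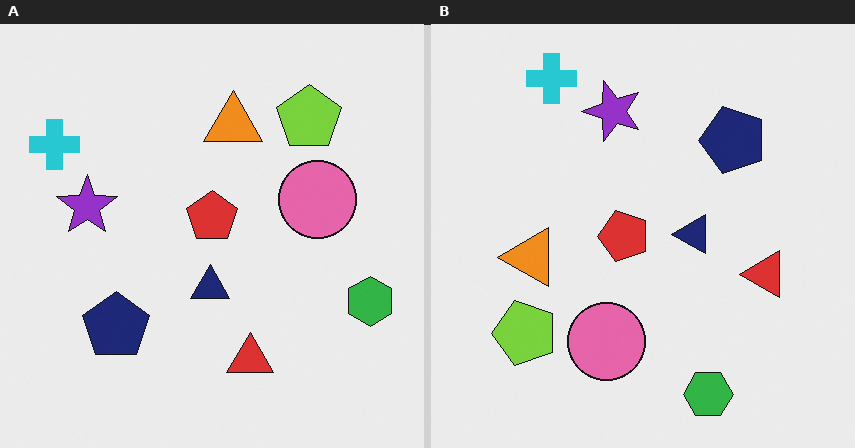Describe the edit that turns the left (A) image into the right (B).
It was transposed (reflected across the top-left ↔ bottom-right diagonal).

Shapes have swapped their row and column positions — what was in the top-right is now in the bottom-left — a diagonal reflection.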